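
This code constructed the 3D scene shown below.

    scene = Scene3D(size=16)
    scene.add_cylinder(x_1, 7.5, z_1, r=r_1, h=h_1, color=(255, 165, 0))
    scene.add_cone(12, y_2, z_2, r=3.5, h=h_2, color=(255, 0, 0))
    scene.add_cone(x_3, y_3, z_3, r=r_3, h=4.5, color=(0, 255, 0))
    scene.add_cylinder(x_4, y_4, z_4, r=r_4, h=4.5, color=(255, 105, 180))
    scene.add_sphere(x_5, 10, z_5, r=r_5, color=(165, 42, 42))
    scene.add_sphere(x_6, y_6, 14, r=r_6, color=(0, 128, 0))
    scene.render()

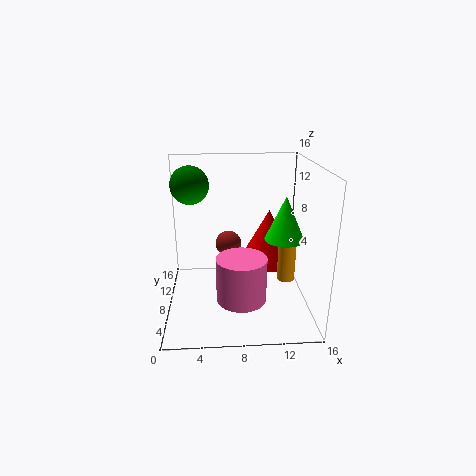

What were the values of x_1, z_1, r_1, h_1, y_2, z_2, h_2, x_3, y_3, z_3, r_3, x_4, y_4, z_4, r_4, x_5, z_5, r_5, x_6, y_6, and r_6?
x_1 = 13.5; z_1 = 3; r_1 = 1; h_1 = 6; y_2 = 11.5; z_2 = 3.5; h_2 = 6.5; x_3 = 12.5; y_3 = 5; z_3 = 9; r_3 = 2; x_4 = 8; y_4 = 3; z_4 = 3.5; r_4 = 2.5; x_5 = 7; z_5 = 6.5; r_5 = 1.5; x_6 = 3; y_6 = 8; r_6 = 2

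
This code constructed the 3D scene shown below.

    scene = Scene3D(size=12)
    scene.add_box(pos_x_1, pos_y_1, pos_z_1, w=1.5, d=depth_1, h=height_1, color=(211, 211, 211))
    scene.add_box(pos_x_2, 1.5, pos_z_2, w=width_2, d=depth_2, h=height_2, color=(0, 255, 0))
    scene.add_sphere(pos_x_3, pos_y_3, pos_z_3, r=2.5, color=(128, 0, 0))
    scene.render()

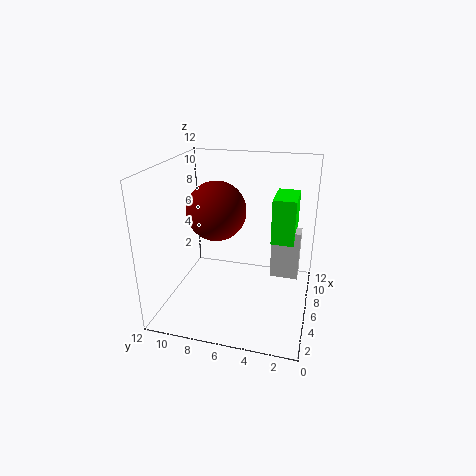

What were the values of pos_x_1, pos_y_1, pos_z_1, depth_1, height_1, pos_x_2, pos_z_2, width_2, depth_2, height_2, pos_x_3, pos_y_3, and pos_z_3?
pos_x_1 = 8, pos_y_1 = 1, pos_z_1 = 1.5, depth_1 = 2.5, height_1 = 4.5, pos_x_2 = 7.5, pos_z_2 = 5, width_2 = 3.5, depth_2 = 2, height_2 = 4, pos_x_3 = 6.5, pos_y_3 = 8, pos_z_3 = 8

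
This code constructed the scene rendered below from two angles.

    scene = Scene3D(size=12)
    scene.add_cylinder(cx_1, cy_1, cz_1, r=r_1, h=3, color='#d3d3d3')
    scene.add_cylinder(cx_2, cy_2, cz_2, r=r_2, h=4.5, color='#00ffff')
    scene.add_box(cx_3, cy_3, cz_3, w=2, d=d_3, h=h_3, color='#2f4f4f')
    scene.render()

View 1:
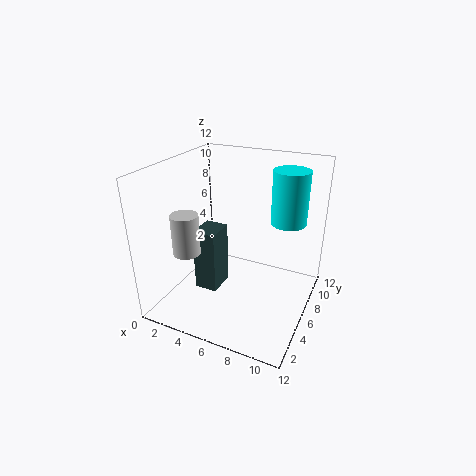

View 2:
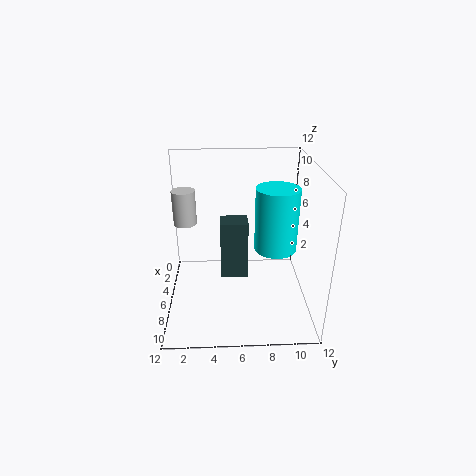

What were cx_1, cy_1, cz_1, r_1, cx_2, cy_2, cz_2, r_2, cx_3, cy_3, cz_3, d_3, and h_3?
cx_1 = 4, cy_1 = 1.5, cz_1 = 6.5, r_1 = 1, cx_2 = 9.5, cy_2 = 8.5, cz_2 = 7, r_2 = 1.5, cx_3 = 2.5, cy_3 = 4.5, cz_3 = 1, d_3 = 2.5, h_3 = 5.5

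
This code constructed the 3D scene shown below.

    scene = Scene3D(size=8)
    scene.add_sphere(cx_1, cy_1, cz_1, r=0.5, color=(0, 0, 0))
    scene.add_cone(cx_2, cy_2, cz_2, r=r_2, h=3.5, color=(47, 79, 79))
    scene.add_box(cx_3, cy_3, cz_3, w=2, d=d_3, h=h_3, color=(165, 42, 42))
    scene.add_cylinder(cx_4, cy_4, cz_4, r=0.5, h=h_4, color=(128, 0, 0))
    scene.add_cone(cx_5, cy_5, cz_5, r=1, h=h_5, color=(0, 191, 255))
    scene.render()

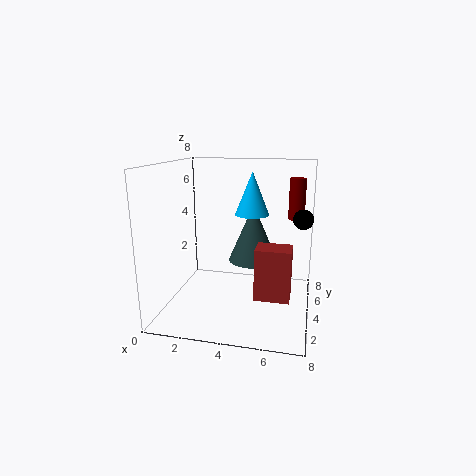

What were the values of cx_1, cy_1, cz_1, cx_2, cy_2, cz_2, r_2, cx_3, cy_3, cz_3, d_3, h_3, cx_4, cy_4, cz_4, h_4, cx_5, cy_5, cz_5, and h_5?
cx_1 = 7.5, cy_1 = 3, cz_1 = 5.5, cx_2 = 4.5, cy_2 = 6, cz_2 = 2, r_2 = 1.5, cx_3 = 5, cy_3 = 3.5, cz_3 = 0.5, d_3 = 1.5, h_3 = 3, cx_4 = 7, cy_4 = 7, cz_4 = 4.5, h_4 = 2.5, cx_5 = 4.5, cy_5 = 5.5, cz_5 = 5, h_5 = 2.5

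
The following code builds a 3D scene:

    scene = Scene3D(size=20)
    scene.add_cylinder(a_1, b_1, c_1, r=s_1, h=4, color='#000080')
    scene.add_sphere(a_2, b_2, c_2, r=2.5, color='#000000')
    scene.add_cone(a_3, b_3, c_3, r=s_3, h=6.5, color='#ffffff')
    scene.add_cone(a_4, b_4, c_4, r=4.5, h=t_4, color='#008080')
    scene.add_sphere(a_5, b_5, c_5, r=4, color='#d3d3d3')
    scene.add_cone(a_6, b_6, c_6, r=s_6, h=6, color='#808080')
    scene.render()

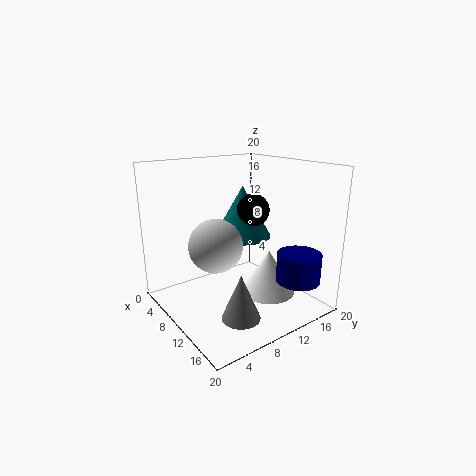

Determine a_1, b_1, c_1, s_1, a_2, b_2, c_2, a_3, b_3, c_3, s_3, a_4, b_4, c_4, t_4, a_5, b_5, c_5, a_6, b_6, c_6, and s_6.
a_1 = 16.5
b_1 = 15.5
c_1 = 4.5
s_1 = 3
a_2 = 7
b_2 = 15
c_2 = 12.5
a_3 = 11.5
b_3 = 14.5
c_3 = 1
s_3 = 4
a_4 = 5
b_4 = 14.5
c_4 = 8
t_4 = 8
a_5 = 6.5
b_5 = 8.5
c_5 = 8
a_6 = 15.5
b_6 = 6.5
c_6 = 1.5
s_6 = 2.5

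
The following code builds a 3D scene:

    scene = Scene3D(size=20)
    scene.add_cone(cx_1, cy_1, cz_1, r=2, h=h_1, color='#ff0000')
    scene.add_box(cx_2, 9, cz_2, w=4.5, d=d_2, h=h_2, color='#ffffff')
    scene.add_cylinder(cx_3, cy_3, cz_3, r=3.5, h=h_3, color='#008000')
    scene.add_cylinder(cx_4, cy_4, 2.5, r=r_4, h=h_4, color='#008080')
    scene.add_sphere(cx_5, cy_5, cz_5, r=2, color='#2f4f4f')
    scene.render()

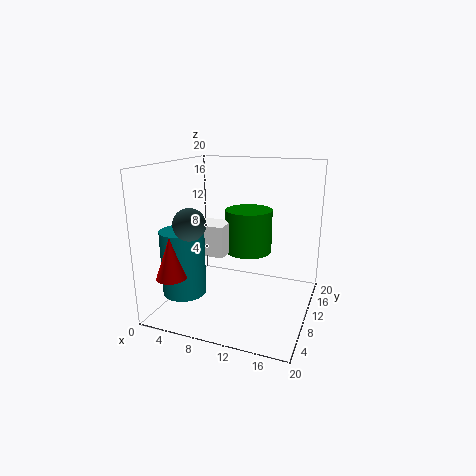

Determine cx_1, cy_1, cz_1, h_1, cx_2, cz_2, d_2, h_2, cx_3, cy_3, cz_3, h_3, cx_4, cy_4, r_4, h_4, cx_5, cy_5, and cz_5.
cx_1 = 3.5, cy_1 = 3, cz_1 = 6, h_1 = 5.5, cx_2 = 3.5, cz_2 = 7, d_2 = 4, h_2 = 4.5, cx_3 = 10, cy_3 = 14.5, cz_3 = 6.5, h_3 = 6.5, cx_4 = 3.5, cy_4 = 6, r_4 = 3, h_4 = 9, cx_5 = 6.5, cy_5 = 3, cz_5 = 13.5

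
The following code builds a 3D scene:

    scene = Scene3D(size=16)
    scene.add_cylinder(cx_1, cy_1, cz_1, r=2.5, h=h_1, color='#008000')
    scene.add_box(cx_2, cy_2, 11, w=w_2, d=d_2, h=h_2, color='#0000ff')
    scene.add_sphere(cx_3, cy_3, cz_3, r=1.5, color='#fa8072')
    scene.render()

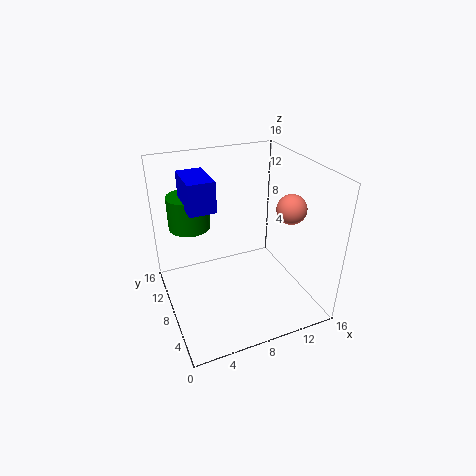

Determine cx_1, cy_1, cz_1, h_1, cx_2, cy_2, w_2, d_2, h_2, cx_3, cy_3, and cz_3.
cx_1 = 4
cy_1 = 13.5
cz_1 = 7.5
h_1 = 4
cx_2 = 3
cy_2 = 9
w_2 = 3
d_2 = 5
h_2 = 3.5
cx_3 = 12
cy_3 = 4
cz_3 = 12.5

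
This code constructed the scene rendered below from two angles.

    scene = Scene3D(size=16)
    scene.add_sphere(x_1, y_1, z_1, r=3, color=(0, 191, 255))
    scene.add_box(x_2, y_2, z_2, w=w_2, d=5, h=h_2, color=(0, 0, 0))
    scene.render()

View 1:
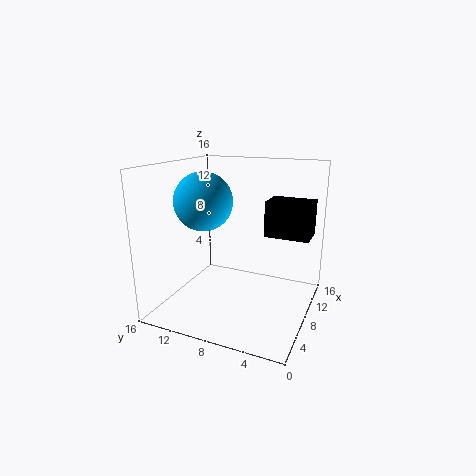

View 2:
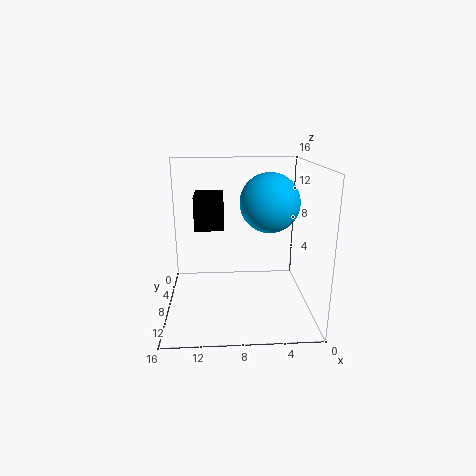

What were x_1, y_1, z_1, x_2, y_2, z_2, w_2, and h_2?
x_1 = 5, y_1 = 10.5, z_1 = 12.5, x_2 = 9.5, y_2 = 0.5, z_2 = 8, w_2 = 3.5, h_2 = 4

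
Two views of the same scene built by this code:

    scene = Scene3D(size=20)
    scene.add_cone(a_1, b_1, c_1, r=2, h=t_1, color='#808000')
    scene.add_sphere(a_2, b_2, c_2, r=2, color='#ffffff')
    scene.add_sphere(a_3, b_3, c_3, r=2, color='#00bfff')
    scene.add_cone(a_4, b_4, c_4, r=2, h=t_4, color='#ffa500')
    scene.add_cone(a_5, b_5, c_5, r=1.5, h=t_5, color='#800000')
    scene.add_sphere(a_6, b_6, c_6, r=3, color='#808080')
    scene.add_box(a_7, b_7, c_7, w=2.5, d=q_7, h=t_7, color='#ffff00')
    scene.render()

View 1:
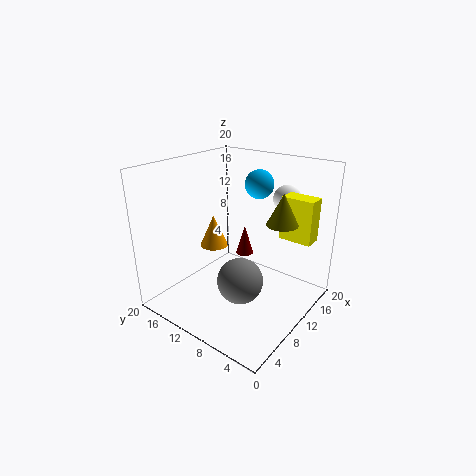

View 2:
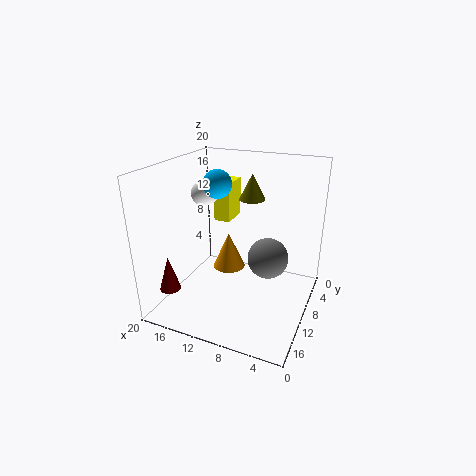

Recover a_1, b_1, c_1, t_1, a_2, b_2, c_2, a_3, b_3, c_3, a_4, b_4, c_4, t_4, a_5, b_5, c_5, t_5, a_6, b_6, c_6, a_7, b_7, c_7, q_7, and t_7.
a_1 = 10.5
b_1 = 3.5
c_1 = 13.5
t_1 = 4
a_2 = 17
b_2 = 6.5
c_2 = 14.5
a_3 = 13.5
b_3 = 9
c_3 = 17
a_4 = 9.5
b_4 = 14
c_4 = 8
t_4 = 4.5
a_5 = 18.5
b_5 = 15
c_5 = 2.5
t_5 = 5
a_6 = 6.5
b_6 = 7
c_6 = 6
a_7 = 13.5
b_7 = 1
c_7 = 10
q_7 = 4.5
t_7 = 6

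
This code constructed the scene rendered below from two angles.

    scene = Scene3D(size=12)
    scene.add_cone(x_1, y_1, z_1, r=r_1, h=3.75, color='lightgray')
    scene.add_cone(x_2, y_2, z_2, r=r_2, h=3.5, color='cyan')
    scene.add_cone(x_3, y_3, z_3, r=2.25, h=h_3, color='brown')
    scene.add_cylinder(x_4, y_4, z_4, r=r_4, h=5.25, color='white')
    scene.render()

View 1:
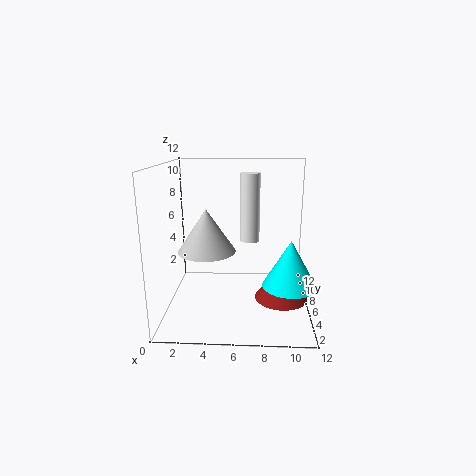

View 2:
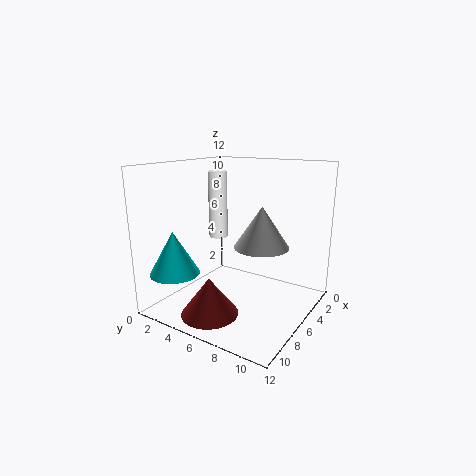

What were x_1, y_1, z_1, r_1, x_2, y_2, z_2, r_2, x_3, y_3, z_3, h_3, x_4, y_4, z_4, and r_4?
x_1 = 3.25
y_1 = 6.75
z_1 = 4.5
r_1 = 2.5
x_2 = 10
y_2 = 2.5
z_2 = 3.5
r_2 = 2
x_3 = 9.75
y_3 = 5.75
z_3 = 0.75
h_3 = 3
x_4 = 7
y_4 = 4.75
z_4 = 6.25
r_4 = 0.75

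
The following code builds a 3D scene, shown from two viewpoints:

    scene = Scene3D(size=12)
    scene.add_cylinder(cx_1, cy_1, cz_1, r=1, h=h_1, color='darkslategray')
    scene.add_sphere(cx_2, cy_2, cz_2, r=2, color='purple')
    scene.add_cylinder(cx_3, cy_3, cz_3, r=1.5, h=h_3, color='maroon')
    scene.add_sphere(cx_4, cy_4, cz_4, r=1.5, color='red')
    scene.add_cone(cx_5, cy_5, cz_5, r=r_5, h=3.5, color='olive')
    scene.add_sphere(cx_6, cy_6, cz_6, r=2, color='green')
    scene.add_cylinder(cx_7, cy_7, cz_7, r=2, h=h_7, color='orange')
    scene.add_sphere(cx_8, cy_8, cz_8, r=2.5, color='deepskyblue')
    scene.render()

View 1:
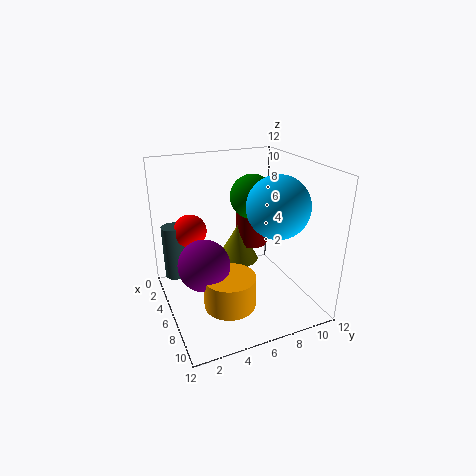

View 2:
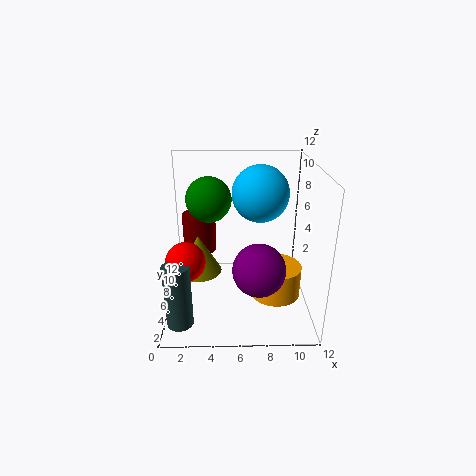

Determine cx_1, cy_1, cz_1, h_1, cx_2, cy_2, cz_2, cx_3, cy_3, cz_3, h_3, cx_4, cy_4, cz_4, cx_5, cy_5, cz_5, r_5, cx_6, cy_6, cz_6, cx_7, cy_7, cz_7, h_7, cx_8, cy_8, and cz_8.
cx_1 = 1.5
cy_1 = 1.5
cz_1 = 1
h_1 = 5
cx_2 = 7.5
cy_2 = 2.5
cz_2 = 5
cx_3 = 2.5
cy_3 = 9
cz_3 = 3.5
h_3 = 3.5
cx_4 = 2
cy_4 = 3
cz_4 = 5.5
cx_5 = 2.5
cy_5 = 7.5
cz_5 = 2
r_5 = 2
cx_6 = 3.5
cy_6 = 8.5
cz_6 = 8.5
cx_7 = 9
cy_7 = 4
cz_7 = 2
h_7 = 2.5
cx_8 = 8
cy_8 = 8.5
cz_8 = 9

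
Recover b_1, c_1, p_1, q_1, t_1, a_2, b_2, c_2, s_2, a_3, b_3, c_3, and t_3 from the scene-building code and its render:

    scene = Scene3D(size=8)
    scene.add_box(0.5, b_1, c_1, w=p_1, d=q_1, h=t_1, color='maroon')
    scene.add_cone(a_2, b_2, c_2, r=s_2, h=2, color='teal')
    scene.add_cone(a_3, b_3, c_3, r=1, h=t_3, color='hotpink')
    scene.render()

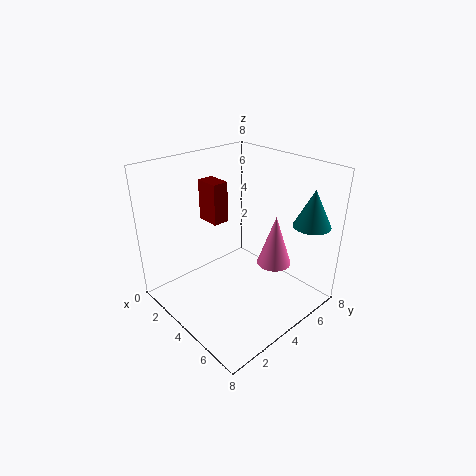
b_1 = 4; c_1 = 4; p_1 = 1.5; q_1 = 1; t_1 = 2.5; a_2 = 7; b_2 = 6.5; c_2 = 5; s_2 = 1; a_3 = 5; b_3 = 6; c_3 = 2; t_3 = 3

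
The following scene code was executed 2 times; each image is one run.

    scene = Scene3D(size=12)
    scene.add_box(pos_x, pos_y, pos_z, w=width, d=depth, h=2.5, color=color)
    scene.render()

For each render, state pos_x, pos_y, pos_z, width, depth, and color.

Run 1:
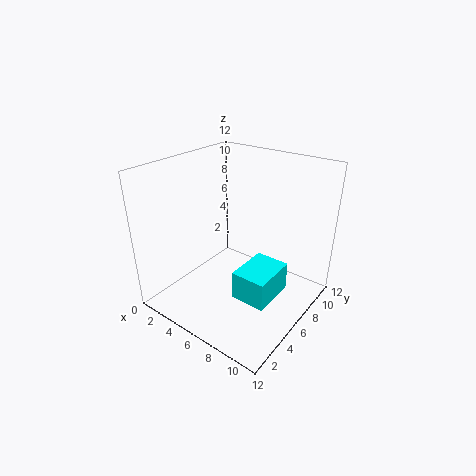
pos_x = 6.5
pos_y = 4.5
pos_z = 1
width = 3
depth = 4
color = 'cyan'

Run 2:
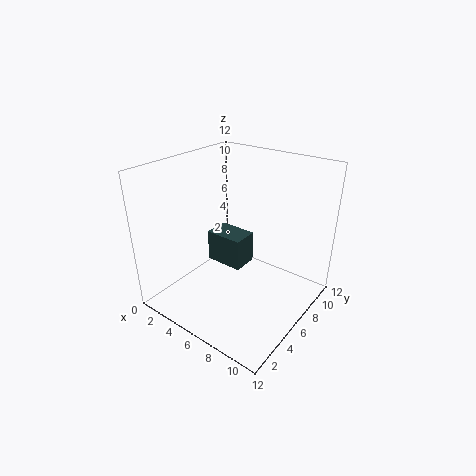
pos_x = 4.5
pos_y = 4
pos_z = 4.5
width = 3
depth = 2
color = 'darkslategray'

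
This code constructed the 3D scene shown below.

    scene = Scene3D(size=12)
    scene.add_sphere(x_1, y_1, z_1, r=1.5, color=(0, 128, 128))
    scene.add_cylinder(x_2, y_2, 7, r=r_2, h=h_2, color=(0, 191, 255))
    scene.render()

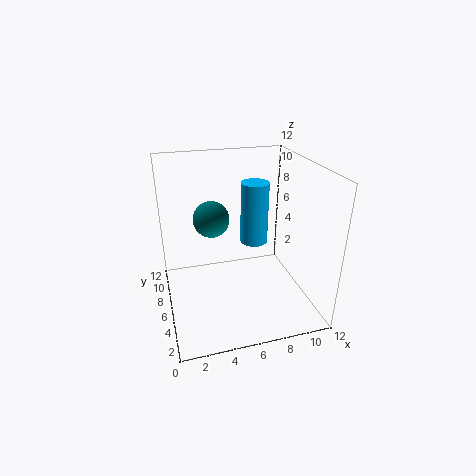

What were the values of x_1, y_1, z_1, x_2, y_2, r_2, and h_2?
x_1 = 4
y_1 = 7
z_1 = 7.5
x_2 = 6.5
y_2 = 3.5
r_2 = 1
h_2 = 4.5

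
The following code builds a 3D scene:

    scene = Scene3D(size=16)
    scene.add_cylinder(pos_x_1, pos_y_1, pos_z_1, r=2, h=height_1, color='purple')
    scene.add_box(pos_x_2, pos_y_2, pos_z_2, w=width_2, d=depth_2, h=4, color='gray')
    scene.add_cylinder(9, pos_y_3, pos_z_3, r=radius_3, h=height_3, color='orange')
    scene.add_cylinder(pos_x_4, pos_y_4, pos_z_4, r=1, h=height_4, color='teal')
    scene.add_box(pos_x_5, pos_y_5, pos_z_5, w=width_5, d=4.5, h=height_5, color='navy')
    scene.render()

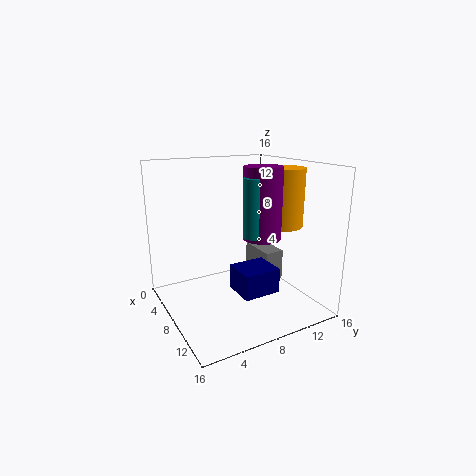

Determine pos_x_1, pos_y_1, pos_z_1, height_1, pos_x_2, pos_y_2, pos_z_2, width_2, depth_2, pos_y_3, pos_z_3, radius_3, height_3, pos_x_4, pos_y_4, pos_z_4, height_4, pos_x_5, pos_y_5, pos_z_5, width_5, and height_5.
pos_x_1 = 10.5, pos_y_1 = 9.5, pos_z_1 = 8.5, height_1 = 7.5, pos_x_2 = 1.5, pos_y_2 = 13, pos_z_2 = 0.5, width_2 = 5, depth_2 = 2.5, pos_y_3 = 13, pos_z_3 = 9, radius_3 = 2.5, height_3 = 6.5, pos_x_4 = 11, pos_y_4 = 8, pos_z_4 = 9, height_4 = 6, pos_x_5 = 6, pos_y_5 = 8, pos_z_5 = 1, width_5 = 4, height_5 = 3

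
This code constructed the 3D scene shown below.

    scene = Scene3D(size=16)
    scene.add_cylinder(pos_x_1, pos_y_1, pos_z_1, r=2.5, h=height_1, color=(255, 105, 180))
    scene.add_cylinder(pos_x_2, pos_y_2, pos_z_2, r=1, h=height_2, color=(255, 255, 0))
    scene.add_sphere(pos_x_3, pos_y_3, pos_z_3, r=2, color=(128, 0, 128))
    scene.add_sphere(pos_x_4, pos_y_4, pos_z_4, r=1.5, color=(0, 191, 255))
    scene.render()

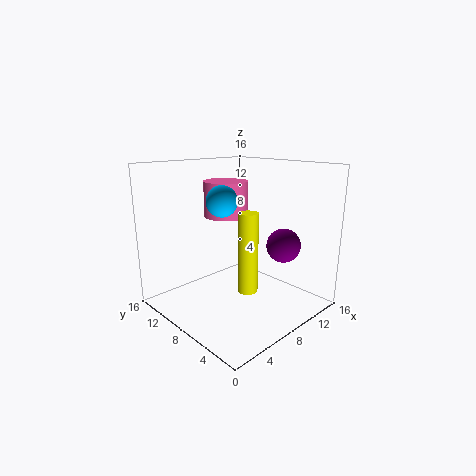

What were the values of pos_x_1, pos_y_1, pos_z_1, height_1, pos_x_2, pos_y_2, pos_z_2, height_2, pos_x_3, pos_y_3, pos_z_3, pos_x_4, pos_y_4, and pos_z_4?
pos_x_1 = 8.5
pos_y_1 = 10.5
pos_z_1 = 10
height_1 = 4
pos_x_2 = 5.5
pos_y_2 = 4
pos_z_2 = 4
height_2 = 8
pos_x_3 = 13
pos_y_3 = 5.5
pos_z_3 = 6.5
pos_x_4 = 4
pos_y_4 = 6
pos_z_4 = 13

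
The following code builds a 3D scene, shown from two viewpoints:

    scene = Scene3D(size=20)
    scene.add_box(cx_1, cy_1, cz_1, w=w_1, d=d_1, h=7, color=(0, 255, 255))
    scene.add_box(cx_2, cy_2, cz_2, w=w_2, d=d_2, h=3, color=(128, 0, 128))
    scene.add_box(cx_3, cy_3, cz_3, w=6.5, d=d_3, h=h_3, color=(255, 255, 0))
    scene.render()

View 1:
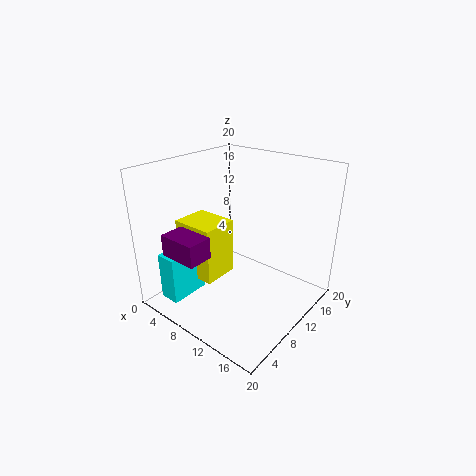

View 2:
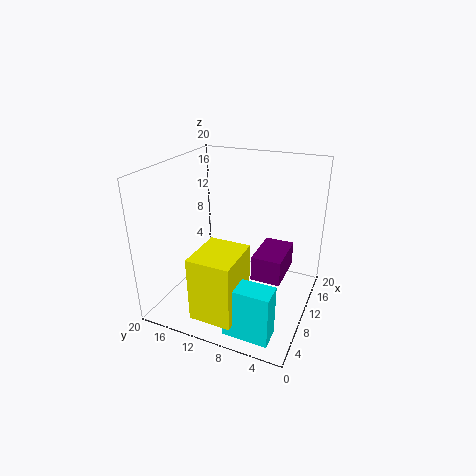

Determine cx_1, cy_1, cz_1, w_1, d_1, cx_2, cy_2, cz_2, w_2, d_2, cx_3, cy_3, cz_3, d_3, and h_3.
cx_1 = 1.5, cy_1 = 2.5, cz_1 = 0.5, w_1 = 3, d_1 = 6, cx_2 = 3.5, cy_2 = 2, cz_2 = 8.5, w_2 = 5.5, d_2 = 3.5, cx_3 = 0.5, cy_3 = 7, cz_3 = 2.5, d_3 = 5.5, h_3 = 8.5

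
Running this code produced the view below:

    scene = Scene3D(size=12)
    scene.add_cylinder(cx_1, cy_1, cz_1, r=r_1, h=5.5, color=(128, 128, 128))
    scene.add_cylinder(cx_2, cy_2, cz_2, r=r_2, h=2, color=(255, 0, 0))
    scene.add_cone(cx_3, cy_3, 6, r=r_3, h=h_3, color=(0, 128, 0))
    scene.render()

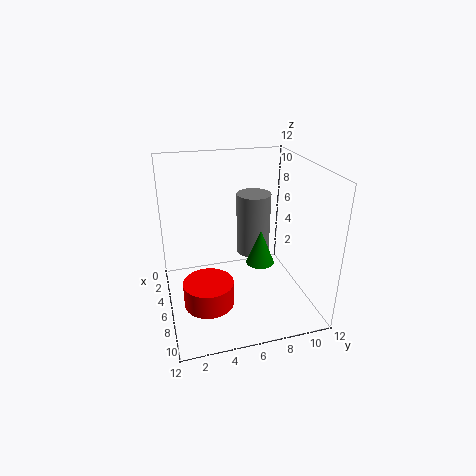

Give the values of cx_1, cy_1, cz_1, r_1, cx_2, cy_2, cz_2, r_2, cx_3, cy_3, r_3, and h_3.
cx_1 = 4
cy_1 = 8
cz_1 = 3.5
r_1 = 1.5
cx_2 = 8
cy_2 = 3
cz_2 = 1.5
r_2 = 2
cx_3 = 10
cy_3 = 6.5
r_3 = 1
h_3 = 2.5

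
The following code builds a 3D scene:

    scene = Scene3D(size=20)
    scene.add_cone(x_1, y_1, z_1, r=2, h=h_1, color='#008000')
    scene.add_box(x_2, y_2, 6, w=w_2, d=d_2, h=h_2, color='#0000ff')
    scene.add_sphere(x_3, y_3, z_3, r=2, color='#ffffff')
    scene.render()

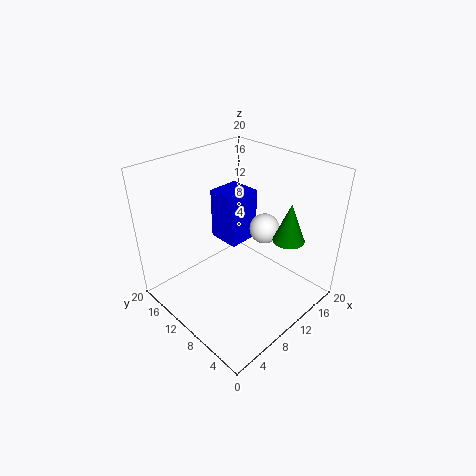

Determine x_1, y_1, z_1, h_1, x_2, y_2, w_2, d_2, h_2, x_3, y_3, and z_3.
x_1 = 12; y_1 = 3; z_1 = 12; h_1 = 5; x_2 = 12; y_2 = 13; w_2 = 5; d_2 = 5; h_2 = 8; x_3 = 12; y_3 = 7; z_3 = 12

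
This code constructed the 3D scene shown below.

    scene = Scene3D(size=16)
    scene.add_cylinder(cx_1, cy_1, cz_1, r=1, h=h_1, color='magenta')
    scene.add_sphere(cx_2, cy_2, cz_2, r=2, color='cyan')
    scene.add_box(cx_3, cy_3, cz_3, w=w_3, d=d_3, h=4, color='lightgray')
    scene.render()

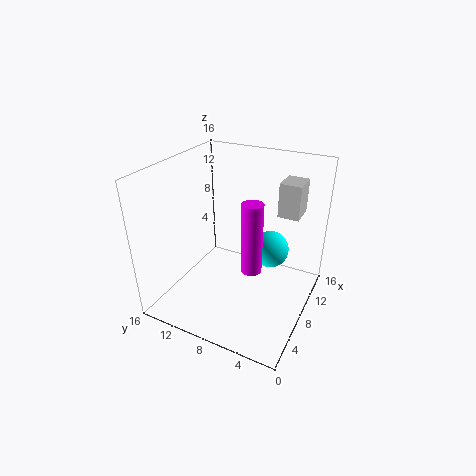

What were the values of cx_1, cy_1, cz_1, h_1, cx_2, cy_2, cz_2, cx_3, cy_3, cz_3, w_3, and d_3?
cx_1 = 4
cy_1 = 4.5
cz_1 = 7.5
h_1 = 7
cx_2 = 9
cy_2 = 4.5
cz_2 = 7
cx_3 = 12
cy_3 = 2.5
cz_3 = 9.5
w_3 = 3
d_3 = 2.5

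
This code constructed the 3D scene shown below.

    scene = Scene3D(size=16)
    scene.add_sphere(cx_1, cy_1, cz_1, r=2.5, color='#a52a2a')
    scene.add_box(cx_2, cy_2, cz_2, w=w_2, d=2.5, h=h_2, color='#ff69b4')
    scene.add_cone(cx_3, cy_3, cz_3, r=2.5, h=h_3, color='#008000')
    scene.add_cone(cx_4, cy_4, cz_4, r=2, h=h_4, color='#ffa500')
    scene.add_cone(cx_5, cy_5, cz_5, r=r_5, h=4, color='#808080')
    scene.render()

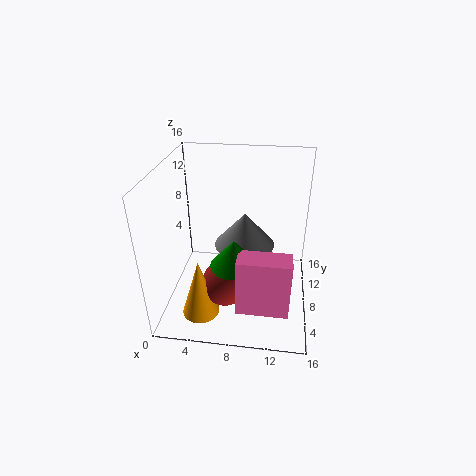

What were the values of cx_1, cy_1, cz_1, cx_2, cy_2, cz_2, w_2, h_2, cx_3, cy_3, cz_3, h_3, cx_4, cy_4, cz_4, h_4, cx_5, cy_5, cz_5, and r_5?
cx_1 = 7, cy_1 = 5, cz_1 = 4, cx_2 = 8.5, cy_2 = 2.5, cz_2 = 2, w_2 = 5.5, h_2 = 6.5, cx_3 = 8, cy_3 = 5, cz_3 = 6.5, h_3 = 3, cx_4 = 4.5, cy_4 = 3.5, cz_4 = 1, h_4 = 6.5, cx_5 = 8.5, cy_5 = 10, cz_5 = 6, r_5 = 3.5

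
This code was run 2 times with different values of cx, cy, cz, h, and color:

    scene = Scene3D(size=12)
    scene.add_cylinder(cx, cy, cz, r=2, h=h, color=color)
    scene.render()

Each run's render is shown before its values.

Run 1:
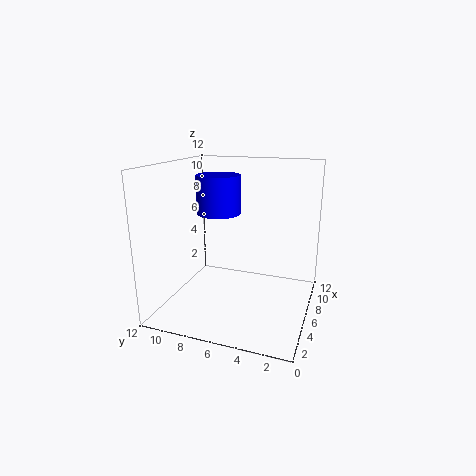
cx = 8.5, cy = 8.75, cz = 7.25, h = 3.5, color = 'blue'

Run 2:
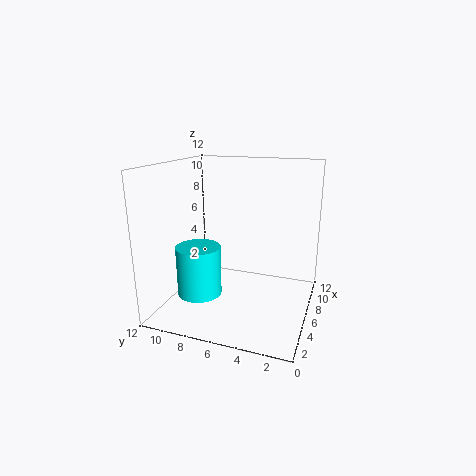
cx = 6, cy = 9.75, cz = 0.25, h = 4.5, color = 'cyan'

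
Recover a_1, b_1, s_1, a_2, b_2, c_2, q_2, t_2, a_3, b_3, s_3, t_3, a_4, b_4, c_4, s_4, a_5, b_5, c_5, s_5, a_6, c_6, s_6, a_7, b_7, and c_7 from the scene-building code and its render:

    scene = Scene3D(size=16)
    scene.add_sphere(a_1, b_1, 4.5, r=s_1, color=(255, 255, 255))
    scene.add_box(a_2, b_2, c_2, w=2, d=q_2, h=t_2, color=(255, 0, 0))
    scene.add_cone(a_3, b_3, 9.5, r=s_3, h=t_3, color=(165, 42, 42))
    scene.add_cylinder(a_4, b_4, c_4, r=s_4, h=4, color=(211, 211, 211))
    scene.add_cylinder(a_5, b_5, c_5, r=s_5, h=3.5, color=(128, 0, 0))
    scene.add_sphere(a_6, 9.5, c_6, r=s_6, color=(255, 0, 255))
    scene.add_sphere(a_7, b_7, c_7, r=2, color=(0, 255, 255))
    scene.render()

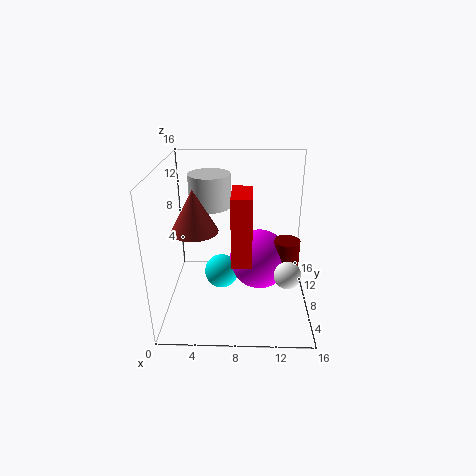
a_1 = 13.5; b_1 = 6; s_1 = 1.5; a_2 = 7.5; b_2 = 2.5; c_2 = 7.5; q_2 = 4; t_2 = 7; a_3 = 3.5; b_3 = 6.5; s_3 = 2.5; t_3 = 4.5; a_4 = 4.5; b_4 = 12.5; c_4 = 10; s_4 = 2.5; a_5 = 13.5; b_5 = 8.5; c_5 = 4; s_5 = 1.5; a_6 = 10.5; c_6 = 4.5; s_6 = 3.5; a_7 = 6; b_7 = 9; c_7 = 3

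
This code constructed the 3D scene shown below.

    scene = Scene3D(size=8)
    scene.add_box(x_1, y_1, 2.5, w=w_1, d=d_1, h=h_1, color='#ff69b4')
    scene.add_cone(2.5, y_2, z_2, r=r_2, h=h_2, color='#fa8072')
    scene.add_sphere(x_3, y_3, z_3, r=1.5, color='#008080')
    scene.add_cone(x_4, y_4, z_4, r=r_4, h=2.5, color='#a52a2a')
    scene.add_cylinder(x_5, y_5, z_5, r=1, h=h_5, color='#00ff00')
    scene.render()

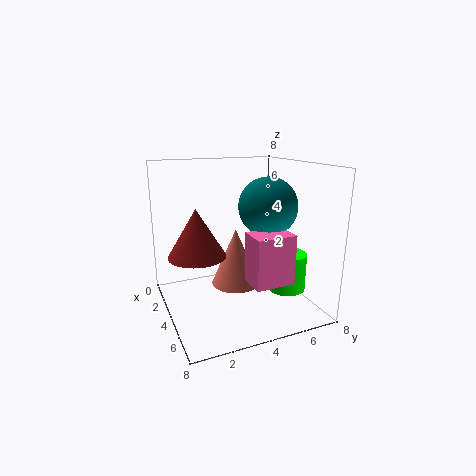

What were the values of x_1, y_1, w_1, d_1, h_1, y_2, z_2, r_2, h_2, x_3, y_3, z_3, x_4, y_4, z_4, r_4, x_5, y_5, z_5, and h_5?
x_1 = 6, y_1 = 3.5, w_1 = 1.5, d_1 = 2, h_1 = 2.5, y_2 = 4.5, z_2 = 0.5, r_2 = 1.5, h_2 = 3.5, x_3 = 5.5, y_3 = 5, z_3 = 6, x_4 = 4.5, y_4 = 1.5, z_4 = 3.5, r_4 = 1.5, x_5 = 6, y_5 = 6, z_5 = 1.5, h_5 = 2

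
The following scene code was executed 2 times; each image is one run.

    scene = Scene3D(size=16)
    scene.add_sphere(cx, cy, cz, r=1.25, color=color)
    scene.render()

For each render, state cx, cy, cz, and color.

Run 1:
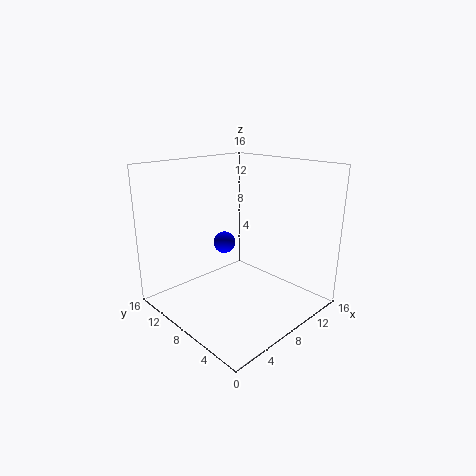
cx = 7.75
cy = 10
cz = 7
color = 'blue'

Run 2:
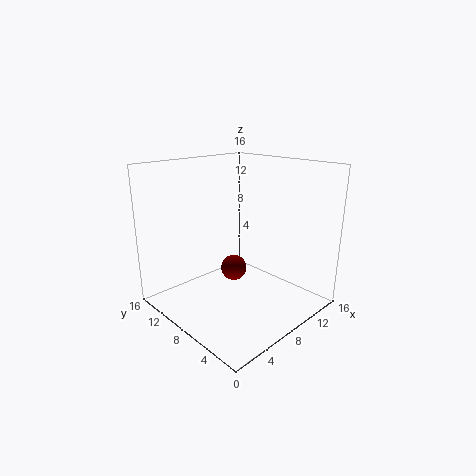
cx = 4.75
cy = 5.25
cz = 6.5
color = 'maroon'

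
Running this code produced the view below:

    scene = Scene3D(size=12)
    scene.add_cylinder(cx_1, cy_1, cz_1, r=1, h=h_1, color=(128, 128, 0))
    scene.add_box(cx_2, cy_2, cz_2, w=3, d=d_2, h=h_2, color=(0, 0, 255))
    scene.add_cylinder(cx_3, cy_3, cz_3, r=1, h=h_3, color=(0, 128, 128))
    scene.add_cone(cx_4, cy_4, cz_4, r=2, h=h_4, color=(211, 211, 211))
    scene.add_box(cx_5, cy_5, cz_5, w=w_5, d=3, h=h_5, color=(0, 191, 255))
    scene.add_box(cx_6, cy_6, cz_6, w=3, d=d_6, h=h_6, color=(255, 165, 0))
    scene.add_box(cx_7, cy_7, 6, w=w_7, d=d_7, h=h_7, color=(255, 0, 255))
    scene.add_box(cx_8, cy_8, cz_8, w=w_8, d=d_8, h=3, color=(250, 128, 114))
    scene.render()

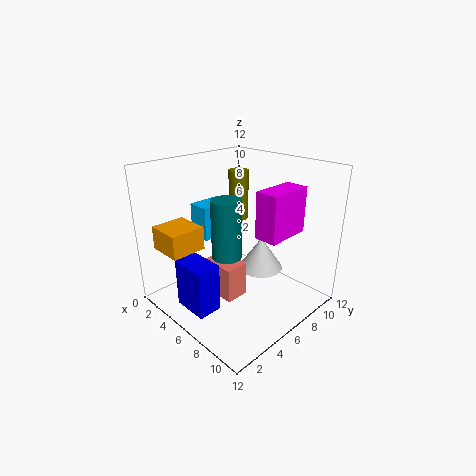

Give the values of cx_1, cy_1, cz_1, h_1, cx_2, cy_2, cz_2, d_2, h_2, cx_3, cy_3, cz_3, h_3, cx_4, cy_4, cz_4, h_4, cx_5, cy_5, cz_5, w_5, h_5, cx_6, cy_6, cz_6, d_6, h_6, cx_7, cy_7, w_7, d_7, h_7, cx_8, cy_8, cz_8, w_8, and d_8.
cx_1 = 1
cy_1 = 11
cz_1 = 5
h_1 = 5
cx_2 = 4
cy_2 = 1
cz_2 = 1
d_2 = 2
h_2 = 4
cx_3 = 9
cy_3 = 2
cz_3 = 7
h_3 = 4
cx_4 = 6
cy_4 = 9
cz_4 = 2
h_4 = 3
cx_5 = 1
cy_5 = 5
cz_5 = 5
w_5 = 2
h_5 = 3
cx_6 = 1
cy_6 = 1
cz_6 = 5
d_6 = 3
h_6 = 2
cx_7 = 7
cy_7 = 7
w_7 = 2
d_7 = 4
h_7 = 4
cx_8 = 4
cy_8 = 4
cz_8 = 1
w_8 = 3
d_8 = 2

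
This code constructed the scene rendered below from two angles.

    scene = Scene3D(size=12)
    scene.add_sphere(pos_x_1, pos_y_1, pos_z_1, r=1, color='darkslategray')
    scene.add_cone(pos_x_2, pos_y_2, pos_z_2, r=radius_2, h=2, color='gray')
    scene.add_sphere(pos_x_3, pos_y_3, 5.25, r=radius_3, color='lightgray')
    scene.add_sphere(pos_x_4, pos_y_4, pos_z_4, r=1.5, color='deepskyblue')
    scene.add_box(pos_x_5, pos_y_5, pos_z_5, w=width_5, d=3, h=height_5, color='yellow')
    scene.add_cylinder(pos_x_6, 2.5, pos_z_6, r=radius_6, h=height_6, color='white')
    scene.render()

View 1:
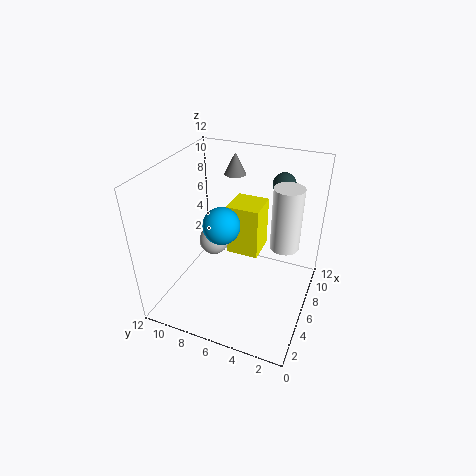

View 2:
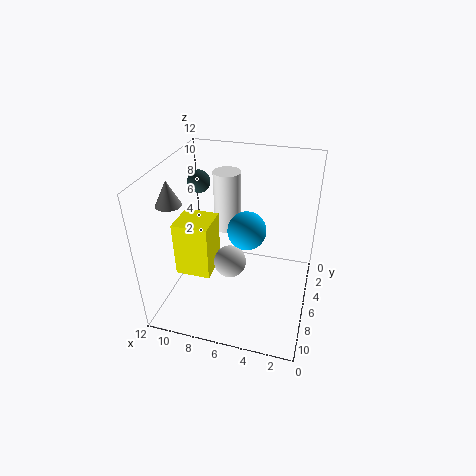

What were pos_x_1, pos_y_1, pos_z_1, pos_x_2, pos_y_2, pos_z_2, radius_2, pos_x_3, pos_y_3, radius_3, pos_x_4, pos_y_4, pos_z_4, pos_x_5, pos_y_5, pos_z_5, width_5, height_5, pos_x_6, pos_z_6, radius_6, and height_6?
pos_x_1 = 10.25, pos_y_1 = 3.5, pos_z_1 = 9.5, pos_x_2 = 10.75, pos_y_2 = 8.25, pos_z_2 = 9.5, radius_2 = 1, pos_x_3 = 6, pos_y_3 = 8.25, radius_3 = 1.25, pos_x_4 = 5, pos_y_4 = 7, pos_z_4 = 7.5, pos_x_5 = 8, pos_y_5 = 5, pos_z_5 = 2.75, width_5 = 3, height_5 = 4.75, pos_x_6 = 8, pos_z_6 = 4.75, radius_6 = 1.25, height_6 = 5.5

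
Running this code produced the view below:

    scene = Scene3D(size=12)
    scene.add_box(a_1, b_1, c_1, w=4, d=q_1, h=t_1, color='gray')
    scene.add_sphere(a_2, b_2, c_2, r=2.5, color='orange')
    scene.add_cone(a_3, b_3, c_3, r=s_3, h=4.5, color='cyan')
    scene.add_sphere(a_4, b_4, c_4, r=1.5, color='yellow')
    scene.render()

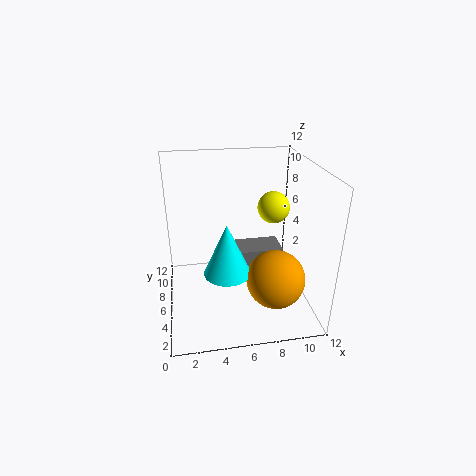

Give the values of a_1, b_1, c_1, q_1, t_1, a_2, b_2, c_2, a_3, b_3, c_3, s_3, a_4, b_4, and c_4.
a_1 = 6, b_1 = 6, c_1 = 1.5, q_1 = 2.5, t_1 = 3, a_2 = 9, b_2 = 4.5, c_2 = 2.5, a_3 = 5, b_3 = 5.5, c_3 = 3, s_3 = 2, a_4 = 10, b_4 = 9.5, c_4 = 7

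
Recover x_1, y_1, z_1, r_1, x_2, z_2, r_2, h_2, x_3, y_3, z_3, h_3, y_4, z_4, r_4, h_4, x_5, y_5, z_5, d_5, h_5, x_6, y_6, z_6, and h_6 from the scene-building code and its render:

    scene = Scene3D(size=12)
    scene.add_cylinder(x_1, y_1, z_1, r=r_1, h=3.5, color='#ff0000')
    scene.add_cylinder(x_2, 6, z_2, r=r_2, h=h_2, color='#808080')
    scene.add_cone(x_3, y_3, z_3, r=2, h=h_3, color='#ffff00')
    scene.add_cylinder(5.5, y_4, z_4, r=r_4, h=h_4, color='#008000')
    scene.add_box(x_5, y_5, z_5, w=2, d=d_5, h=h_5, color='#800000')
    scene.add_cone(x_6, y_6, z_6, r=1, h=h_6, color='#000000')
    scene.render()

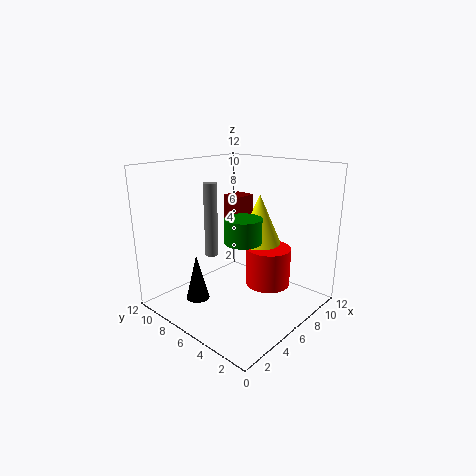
x_1 = 9
y_1 = 5
z_1 = 1
r_1 = 2
x_2 = 3
z_2 = 5.5
r_2 = 0.5
h_2 = 5.5
x_3 = 9.5
y_3 = 6.5
z_3 = 4.5
h_3 = 4.5
y_4 = 5
z_4 = 6
r_4 = 1.5
h_4 = 2
x_5 = 9
y_5 = 8.5
z_5 = 5
d_5 = 2
h_5 = 3.5
x_6 = 3.5
y_6 = 8.5
z_6 = 0.5
h_6 = 4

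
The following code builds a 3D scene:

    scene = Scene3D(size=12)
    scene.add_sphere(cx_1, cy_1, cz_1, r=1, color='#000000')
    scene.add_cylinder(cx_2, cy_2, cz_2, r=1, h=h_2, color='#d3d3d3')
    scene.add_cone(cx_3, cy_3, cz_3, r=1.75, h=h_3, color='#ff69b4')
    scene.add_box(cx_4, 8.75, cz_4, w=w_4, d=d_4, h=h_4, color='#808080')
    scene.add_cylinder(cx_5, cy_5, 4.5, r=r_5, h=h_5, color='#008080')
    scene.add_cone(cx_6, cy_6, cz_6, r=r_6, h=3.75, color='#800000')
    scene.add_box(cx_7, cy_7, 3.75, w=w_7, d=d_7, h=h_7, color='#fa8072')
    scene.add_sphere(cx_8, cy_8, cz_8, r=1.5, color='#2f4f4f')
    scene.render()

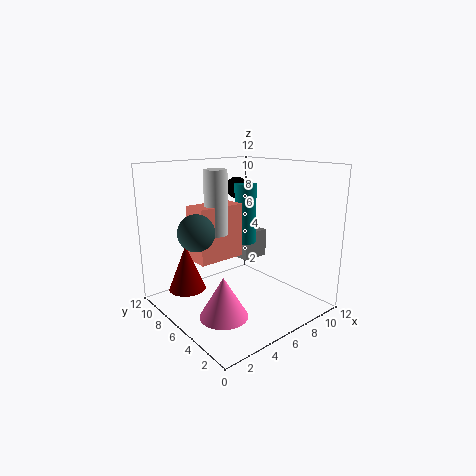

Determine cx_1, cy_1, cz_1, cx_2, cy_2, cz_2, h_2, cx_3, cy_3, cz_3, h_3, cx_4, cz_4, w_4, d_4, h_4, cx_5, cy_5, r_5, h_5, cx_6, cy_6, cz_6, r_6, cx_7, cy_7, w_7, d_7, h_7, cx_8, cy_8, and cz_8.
cx_1 = 8.75
cy_1 = 9.5
cz_1 = 9.5
cx_2 = 5.25
cy_2 = 8
cz_2 = 6
h_2 = 5.5
cx_3 = 2
cy_3 = 2.75
cz_3 = 1.75
h_3 = 3
cx_4 = 9.25
cz_4 = 2.25
w_4 = 2.75
d_4 = 2.75
h_4 = 2.75
cx_5 = 8.75
cy_5 = 8.25
r_5 = 1
h_5 = 5.5
cx_6 = 2
cy_6 = 7.75
cz_6 = 2
r_6 = 1.5
cx_7 = 3.25
cy_7 = 7.25
w_7 = 4.25
d_7 = 2.25
h_7 = 4.75
cx_8 = 2.75
cy_8 = 7.25
cz_8 = 6.75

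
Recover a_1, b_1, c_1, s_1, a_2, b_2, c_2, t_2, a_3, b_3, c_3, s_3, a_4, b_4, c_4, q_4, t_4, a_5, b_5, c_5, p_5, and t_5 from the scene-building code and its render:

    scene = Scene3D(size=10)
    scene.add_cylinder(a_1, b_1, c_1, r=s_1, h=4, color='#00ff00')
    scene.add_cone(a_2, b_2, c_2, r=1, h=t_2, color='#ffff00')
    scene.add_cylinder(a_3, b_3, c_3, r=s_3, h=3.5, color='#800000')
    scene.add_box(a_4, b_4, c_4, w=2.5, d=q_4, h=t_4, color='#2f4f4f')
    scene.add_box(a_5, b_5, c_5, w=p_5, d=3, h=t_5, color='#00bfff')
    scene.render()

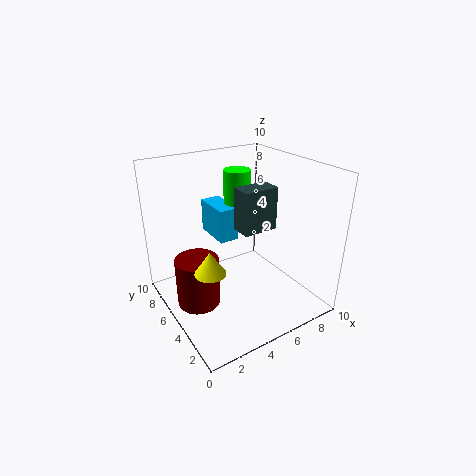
a_1 = 6.5
b_1 = 7.5
c_1 = 5
s_1 = 1
a_2 = 2
b_2 = 3.5
c_2 = 4
t_2 = 1.5
a_3 = 2
b_3 = 5.5
c_3 = 0.5
s_3 = 1.5
a_4 = 5
b_4 = 4
c_4 = 5.5
q_4 = 1.5
t_4 = 3
a_5 = 4.5
b_5 = 6.5
c_5 = 4
p_5 = 1.5
t_5 = 2.5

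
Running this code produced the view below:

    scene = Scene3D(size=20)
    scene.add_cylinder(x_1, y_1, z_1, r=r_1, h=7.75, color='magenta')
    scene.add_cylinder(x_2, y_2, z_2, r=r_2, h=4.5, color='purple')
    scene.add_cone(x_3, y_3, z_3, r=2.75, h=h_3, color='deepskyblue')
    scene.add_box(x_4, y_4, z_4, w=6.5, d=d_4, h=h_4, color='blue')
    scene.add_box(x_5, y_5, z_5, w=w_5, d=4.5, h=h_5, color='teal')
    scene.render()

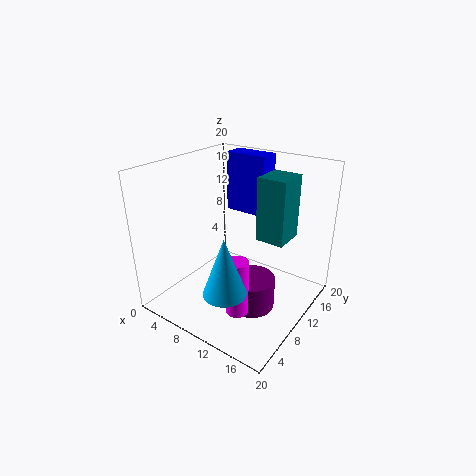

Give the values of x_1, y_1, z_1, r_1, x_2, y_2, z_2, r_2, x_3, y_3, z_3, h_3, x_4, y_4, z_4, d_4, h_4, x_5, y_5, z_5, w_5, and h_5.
x_1 = 13
y_1 = 5.5
z_1 = 1.75
r_1 = 1.5
x_2 = 12.75
y_2 = 9.5
z_2 = 0.25
r_2 = 3.25
x_3 = 12.75
y_3 = 3.25
z_3 = 6
h_3 = 7.5
x_4 = 3.75
y_4 = 16
z_4 = 11
d_4 = 3.25
h_4 = 9
x_5 = 12.25
y_5 = 11
z_5 = 10
w_5 = 4
h_5 = 8.75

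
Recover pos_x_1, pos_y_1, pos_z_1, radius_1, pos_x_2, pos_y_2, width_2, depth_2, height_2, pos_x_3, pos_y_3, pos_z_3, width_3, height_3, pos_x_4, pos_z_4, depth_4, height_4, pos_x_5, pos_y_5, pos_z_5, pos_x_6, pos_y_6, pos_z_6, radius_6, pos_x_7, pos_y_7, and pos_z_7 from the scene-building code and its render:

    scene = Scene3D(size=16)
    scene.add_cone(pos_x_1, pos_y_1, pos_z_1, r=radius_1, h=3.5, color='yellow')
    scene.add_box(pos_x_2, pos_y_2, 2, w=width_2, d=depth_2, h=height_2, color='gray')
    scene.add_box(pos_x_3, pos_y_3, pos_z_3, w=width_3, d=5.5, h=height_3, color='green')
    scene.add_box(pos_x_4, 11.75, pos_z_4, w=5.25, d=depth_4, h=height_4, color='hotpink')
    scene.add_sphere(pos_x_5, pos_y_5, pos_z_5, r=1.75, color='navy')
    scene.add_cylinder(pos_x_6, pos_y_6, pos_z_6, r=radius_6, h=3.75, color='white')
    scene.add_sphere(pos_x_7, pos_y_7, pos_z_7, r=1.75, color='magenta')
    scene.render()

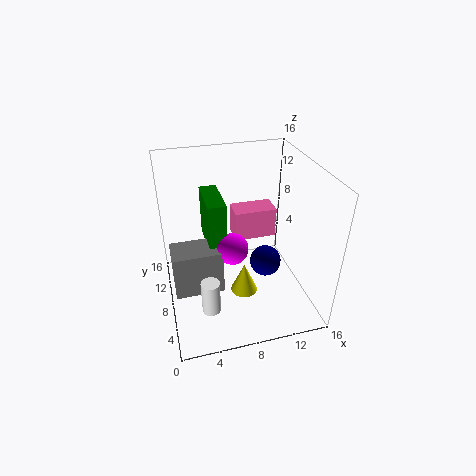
pos_x_1 = 8.25
pos_y_1 = 6.25
pos_z_1 = 2
radius_1 = 1.5
pos_x_2 = 0.5
pos_y_2 = 6.5
width_2 = 5.5
depth_2 = 3.5
height_2 = 5.25
pos_x_3 = 4.75
pos_y_3 = 7.75
pos_z_3 = 6.5
width_3 = 2
height_3 = 5.75
pos_x_4 = 8.75
pos_z_4 = 5
depth_4 = 3
height_4 = 3.75
pos_x_5 = 11
pos_y_5 = 7
pos_z_5 = 5
pos_x_6 = 4
pos_y_6 = 4.25
pos_z_6 = 1.75
radius_6 = 1
pos_x_7 = 7.25
pos_y_7 = 7.5
pos_z_7 = 7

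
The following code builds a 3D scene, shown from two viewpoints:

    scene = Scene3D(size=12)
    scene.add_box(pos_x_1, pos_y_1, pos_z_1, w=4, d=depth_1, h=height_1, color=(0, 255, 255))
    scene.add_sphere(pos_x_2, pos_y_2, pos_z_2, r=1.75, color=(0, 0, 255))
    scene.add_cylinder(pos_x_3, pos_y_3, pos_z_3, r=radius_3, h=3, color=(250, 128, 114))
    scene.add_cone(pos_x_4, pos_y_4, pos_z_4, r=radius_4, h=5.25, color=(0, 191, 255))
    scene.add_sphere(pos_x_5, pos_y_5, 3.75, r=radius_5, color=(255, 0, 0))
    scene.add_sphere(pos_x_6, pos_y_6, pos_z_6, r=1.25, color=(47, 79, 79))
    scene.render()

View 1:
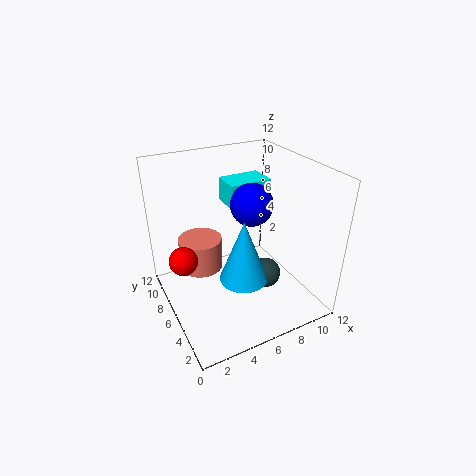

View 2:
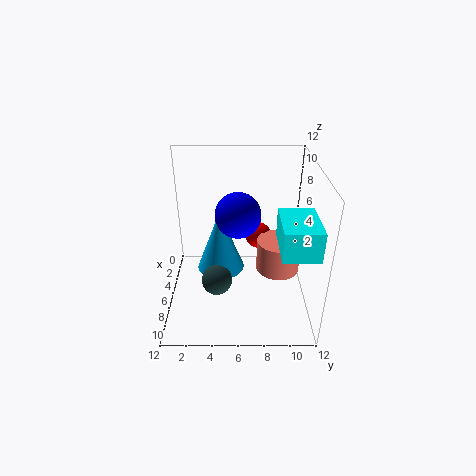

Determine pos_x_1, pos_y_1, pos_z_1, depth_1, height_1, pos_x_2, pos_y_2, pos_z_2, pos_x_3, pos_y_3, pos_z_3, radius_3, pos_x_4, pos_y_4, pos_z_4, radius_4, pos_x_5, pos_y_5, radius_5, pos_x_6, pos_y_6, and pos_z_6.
pos_x_1 = 7, pos_y_1 = 9, pos_z_1 = 7, depth_1 = 2.75, height_1 = 2.25, pos_x_2 = 7.25, pos_y_2 = 6, pos_z_2 = 8.75, pos_x_3 = 4, pos_y_3 = 9.75, pos_z_3 = 1.5, radius_3 = 2, pos_x_4 = 5.75, pos_y_4 = 4.5, pos_z_4 = 3, radius_4 = 2, pos_x_5 = 1.75, pos_y_5 = 8, radius_5 = 1.25, pos_x_6 = 7.75, pos_y_6 = 4.25, pos_z_6 = 3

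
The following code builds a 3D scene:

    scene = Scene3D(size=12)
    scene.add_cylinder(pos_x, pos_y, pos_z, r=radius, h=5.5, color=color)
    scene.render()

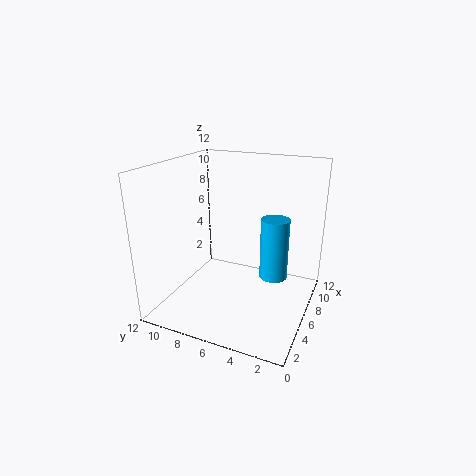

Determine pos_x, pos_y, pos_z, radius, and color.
pos_x = 8.25, pos_y = 3.5, pos_z = 1.75, radius = 1.25, color = 'deepskyblue'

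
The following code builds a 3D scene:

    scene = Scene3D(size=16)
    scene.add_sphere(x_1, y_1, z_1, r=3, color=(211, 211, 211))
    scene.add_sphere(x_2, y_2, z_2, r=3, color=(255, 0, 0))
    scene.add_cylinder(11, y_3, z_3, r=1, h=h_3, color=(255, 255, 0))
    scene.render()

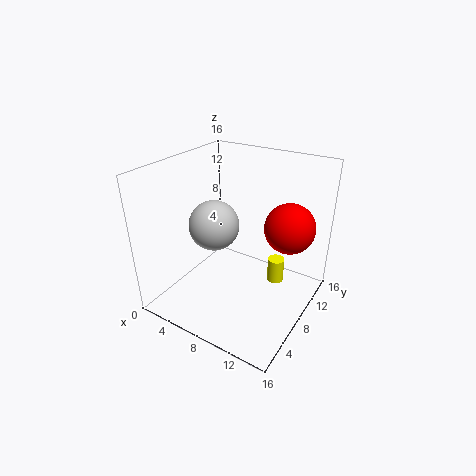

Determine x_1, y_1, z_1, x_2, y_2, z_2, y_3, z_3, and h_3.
x_1 = 4; y_1 = 9; z_1 = 8; x_2 = 12; y_2 = 13; z_2 = 8; y_3 = 12; z_3 = 1; h_3 = 3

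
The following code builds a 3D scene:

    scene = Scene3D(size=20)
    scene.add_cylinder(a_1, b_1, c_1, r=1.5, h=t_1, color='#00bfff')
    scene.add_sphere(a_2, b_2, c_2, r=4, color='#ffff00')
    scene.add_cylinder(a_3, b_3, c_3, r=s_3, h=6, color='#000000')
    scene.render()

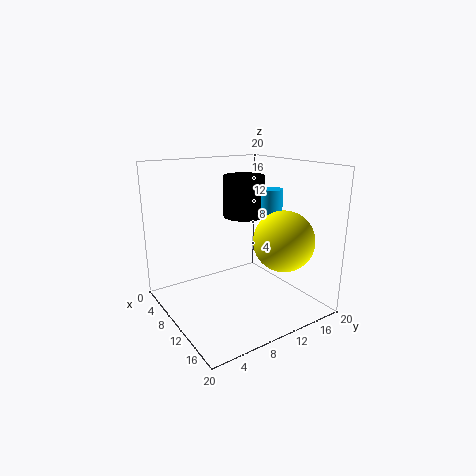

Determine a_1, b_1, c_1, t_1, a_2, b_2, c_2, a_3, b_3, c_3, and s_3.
a_1 = 11; b_1 = 15; c_1 = 10; t_1 = 6.5; a_2 = 15.5; b_2 = 13.5; c_2 = 10.5; a_3 = 7; b_3 = 13; c_3 = 12; s_3 = 3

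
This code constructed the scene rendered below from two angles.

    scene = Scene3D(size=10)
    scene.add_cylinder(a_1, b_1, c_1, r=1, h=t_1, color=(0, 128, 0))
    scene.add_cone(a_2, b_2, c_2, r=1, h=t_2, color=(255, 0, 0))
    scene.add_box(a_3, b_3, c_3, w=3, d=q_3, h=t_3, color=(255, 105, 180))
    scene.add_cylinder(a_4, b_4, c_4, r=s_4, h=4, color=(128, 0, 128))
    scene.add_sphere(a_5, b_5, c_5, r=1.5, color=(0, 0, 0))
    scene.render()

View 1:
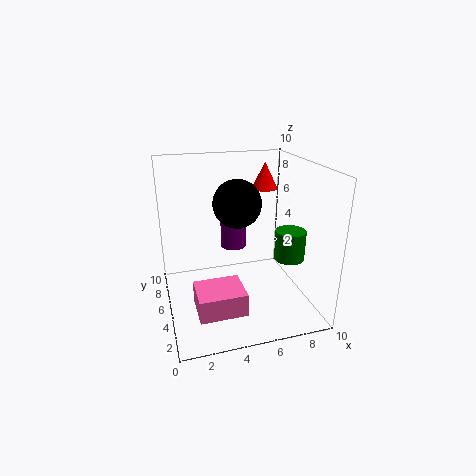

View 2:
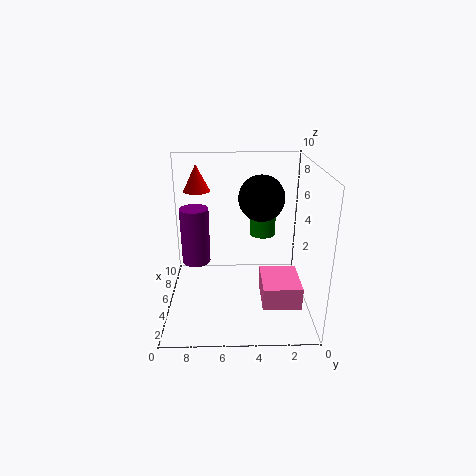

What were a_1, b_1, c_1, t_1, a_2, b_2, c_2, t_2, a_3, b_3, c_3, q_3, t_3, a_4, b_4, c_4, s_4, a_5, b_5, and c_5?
a_1 = 8, b_1 = 3, c_1 = 4, t_1 = 2, a_2 = 8, b_2 = 8, c_2 = 7.5, t_2 = 2, a_3 = 1.5, b_3 = 1, c_3 = 1.5, q_3 = 2.5, t_3 = 1.5, a_4 = 5.5, b_4 = 8, c_4 = 3, s_4 = 1, a_5 = 4.5, b_5 = 3.5, c_5 = 8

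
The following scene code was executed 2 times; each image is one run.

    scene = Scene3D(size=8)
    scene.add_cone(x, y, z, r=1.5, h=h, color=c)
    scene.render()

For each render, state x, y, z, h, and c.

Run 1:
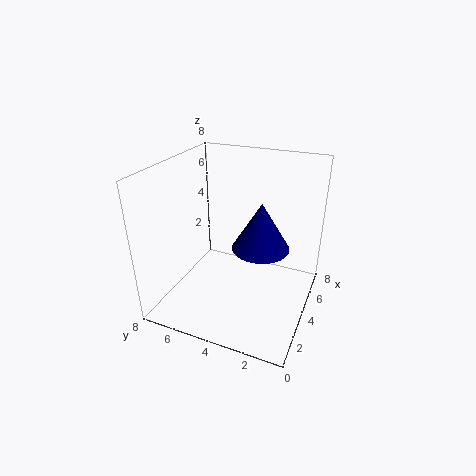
x = 3.5, y = 2.5, z = 4, h = 2.5, c = 'navy'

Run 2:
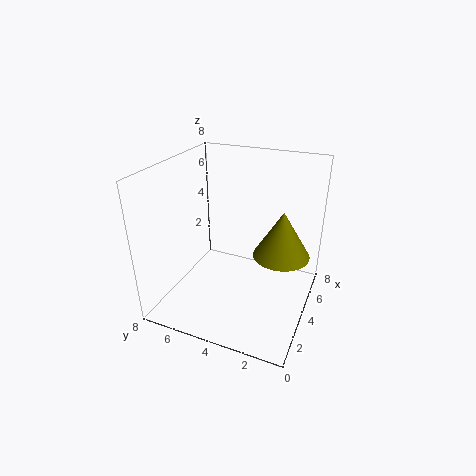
x = 4, y = 1.5, z = 3.5, h = 2.5, c = 'olive'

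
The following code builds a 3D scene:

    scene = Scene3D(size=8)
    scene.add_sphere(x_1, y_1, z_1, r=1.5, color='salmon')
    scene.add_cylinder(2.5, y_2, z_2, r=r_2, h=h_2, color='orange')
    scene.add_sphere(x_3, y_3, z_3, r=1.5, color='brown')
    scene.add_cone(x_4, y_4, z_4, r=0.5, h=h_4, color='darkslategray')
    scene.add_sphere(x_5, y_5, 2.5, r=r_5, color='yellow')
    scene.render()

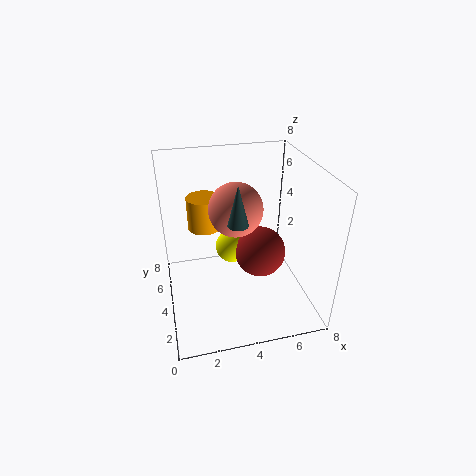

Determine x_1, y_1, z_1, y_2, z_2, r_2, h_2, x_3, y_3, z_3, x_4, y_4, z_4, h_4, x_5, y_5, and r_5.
x_1 = 4; y_1 = 4.5; z_1 = 5.5; y_2 = 6.5; z_2 = 3.5; r_2 = 1; h_2 = 2; x_3 = 5.5; y_3 = 4.5; z_3 = 2.5; x_4 = 3.5; y_4 = 2; z_4 = 6; h_4 = 2; x_5 = 4; y_5 = 5.5; r_5 = 1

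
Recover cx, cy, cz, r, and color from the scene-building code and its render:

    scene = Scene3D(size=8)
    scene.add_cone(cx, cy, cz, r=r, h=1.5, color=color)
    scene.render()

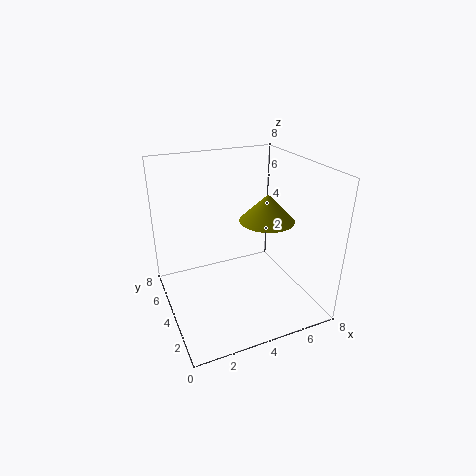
cx = 5.5, cy = 3.5, cz = 5, r = 1.5, color = 'olive'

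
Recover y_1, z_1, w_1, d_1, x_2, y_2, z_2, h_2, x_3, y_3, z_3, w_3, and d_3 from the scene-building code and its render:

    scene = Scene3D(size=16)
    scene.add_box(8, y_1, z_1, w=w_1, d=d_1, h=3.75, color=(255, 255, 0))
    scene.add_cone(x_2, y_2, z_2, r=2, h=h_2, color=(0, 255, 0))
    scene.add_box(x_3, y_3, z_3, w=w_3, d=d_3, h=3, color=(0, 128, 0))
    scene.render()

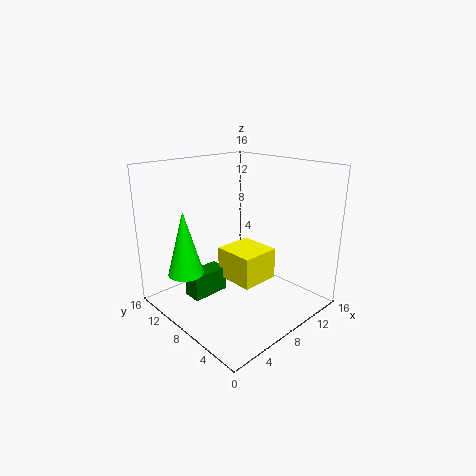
y_1 = 6.5; z_1 = 2; w_1 = 4.75; d_1 = 5; x_2 = 3.25; y_2 = 11.5; z_2 = 4; h_2 = 7.25; x_3 = 4; y_3 = 10.75; z_3 = 0.25; w_3 = 4.5; d_3 = 2.25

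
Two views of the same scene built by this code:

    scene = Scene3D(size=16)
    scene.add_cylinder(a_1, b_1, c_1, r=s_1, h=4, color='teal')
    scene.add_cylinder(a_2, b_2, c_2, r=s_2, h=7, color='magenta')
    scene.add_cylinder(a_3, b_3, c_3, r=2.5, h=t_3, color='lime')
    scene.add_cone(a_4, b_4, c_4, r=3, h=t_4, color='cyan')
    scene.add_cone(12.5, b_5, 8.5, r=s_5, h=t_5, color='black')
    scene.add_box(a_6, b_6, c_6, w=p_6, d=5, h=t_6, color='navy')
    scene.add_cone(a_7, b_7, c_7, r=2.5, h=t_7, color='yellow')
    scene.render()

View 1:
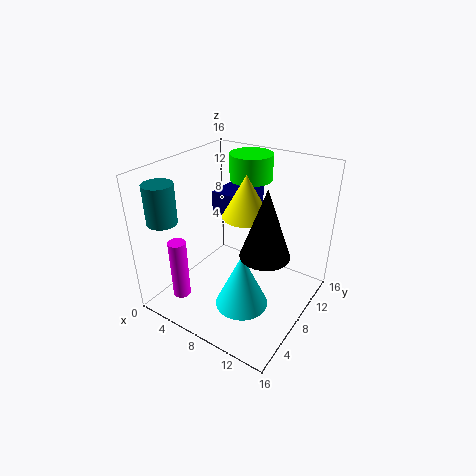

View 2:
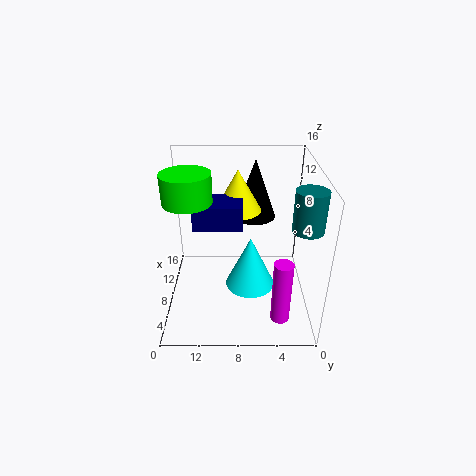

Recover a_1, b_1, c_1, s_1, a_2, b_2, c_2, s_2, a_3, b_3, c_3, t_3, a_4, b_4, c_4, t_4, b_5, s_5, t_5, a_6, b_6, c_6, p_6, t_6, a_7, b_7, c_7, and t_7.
a_1 = 3.5; b_1 = 1.5; c_1 = 11.5; s_1 = 1.5; a_2 = 3; b_2 = 3.5; c_2 = 1; s_2 = 1; a_3 = 6.5; b_3 = 13; c_3 = 13; t_3 = 3; a_4 = 9.5; b_4 = 6.5; c_4 = 0.5; t_4 = 6.5; b_5 = 6; s_5 = 2.5; t_5 = 7; a_6 = 5; b_6 = 7.5; c_6 = 10.5; p_6 = 3.5; t_6 = 2.5; a_7 = 9; b_7 = 8; c_7 = 11; t_7 = 4.5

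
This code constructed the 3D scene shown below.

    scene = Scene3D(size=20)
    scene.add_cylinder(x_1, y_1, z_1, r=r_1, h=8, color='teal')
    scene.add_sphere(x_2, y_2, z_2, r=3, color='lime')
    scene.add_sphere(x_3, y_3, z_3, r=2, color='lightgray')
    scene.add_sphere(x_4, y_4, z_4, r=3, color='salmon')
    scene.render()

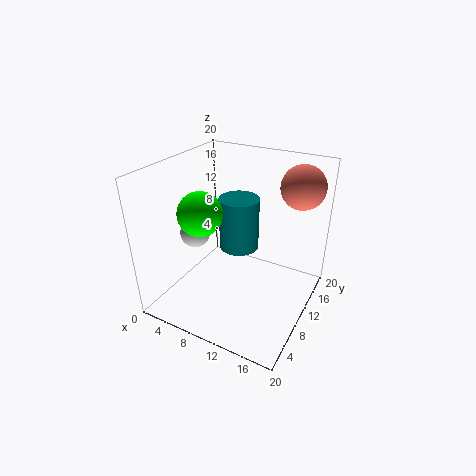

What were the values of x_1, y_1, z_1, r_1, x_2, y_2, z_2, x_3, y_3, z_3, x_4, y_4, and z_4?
x_1 = 8; y_1 = 14; z_1 = 6; r_1 = 3; x_2 = 6; y_2 = 7; z_2 = 14; x_3 = 5; y_3 = 7; z_3 = 11; x_4 = 17; y_4 = 15; z_4 = 17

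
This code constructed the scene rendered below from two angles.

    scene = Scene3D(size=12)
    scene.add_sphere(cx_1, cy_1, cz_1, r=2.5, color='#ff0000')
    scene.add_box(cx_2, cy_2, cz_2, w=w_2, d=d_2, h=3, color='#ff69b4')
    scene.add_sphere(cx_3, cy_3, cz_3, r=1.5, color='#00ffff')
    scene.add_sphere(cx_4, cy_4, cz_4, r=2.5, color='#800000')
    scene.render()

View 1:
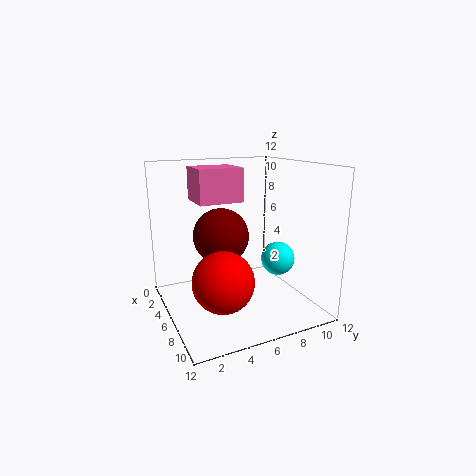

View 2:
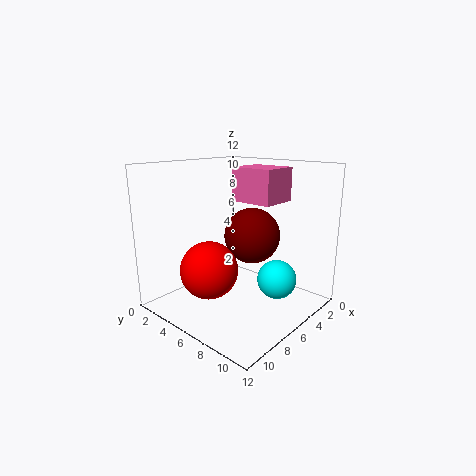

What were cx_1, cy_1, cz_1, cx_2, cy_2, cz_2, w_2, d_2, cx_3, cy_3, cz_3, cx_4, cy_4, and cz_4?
cx_1 = 7.5
cy_1 = 4
cz_1 = 3
cx_2 = 0.5
cy_2 = 3.5
cz_2 = 8.5
w_2 = 3.5
d_2 = 4
cx_3 = 6
cy_3 = 10
cz_3 = 3.5
cx_4 = 3.5
cy_4 = 5.5
cz_4 = 5.5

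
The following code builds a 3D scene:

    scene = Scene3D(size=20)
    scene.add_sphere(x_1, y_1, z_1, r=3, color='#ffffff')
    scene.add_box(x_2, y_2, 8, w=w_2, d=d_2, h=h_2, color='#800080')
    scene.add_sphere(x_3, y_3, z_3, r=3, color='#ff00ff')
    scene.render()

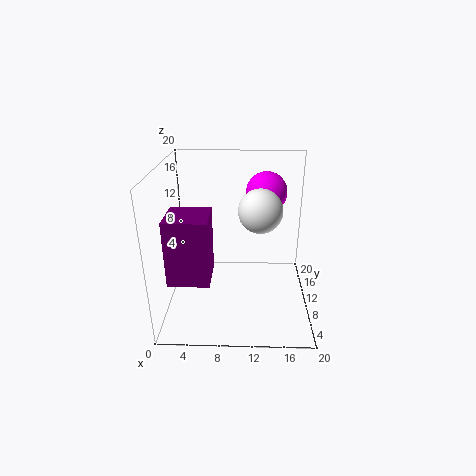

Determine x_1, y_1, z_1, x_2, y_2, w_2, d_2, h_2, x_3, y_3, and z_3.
x_1 = 13, y_1 = 10, z_1 = 14, x_2 = 2, y_2 = 1, w_2 = 5, d_2 = 5, h_2 = 8, x_3 = 14, y_3 = 15, z_3 = 15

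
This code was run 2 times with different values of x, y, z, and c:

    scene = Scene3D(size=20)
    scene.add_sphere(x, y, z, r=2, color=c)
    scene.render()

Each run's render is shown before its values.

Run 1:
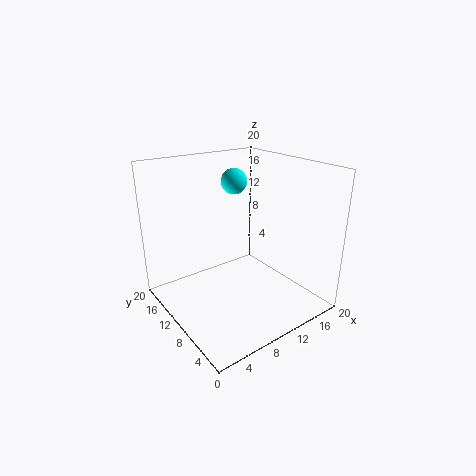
x = 14
y = 16.5
z = 16
c = 'cyan'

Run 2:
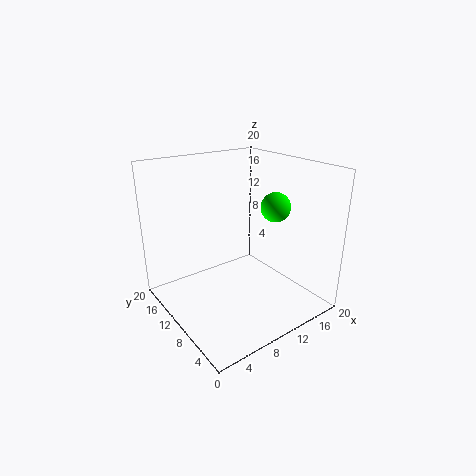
x = 14
y = 7
z = 14.5
c = 'lime'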